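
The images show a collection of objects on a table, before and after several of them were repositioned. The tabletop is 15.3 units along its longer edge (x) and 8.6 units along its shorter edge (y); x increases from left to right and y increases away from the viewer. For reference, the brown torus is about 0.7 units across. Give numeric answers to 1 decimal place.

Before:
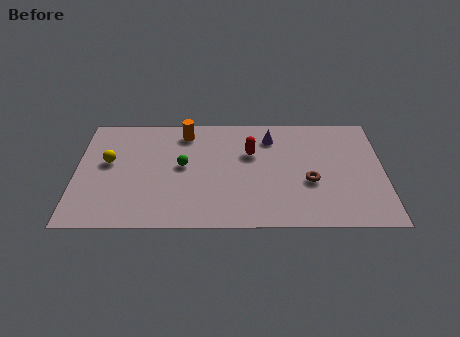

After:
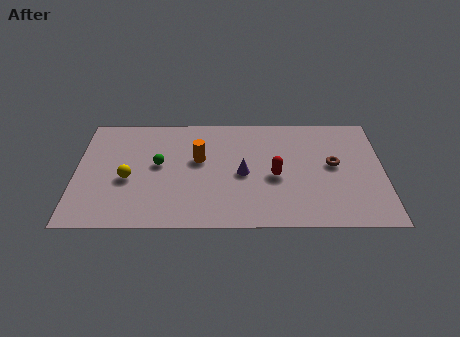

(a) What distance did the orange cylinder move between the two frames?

2.2

From (5.4, 7.2) to (6.1, 5.1), the orange cylinder covered √(0.7² + 2.1²) ≈ 2.2 units.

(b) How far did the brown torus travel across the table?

1.8

The brown torus moved from about (11.6, 3.4) to (12.8, 4.7), a distance of √(1.2² + 1.3²) ≈ 1.8.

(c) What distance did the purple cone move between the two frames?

3.1

The purple cone moved from about (9.7, 6.8) to (8.3, 4.0), a distance of √(1.4² + 2.8²) ≈ 3.1.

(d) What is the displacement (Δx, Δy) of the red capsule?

(1.2, -1.8)

The red capsule started near (8.7, 5.6) and ended near (9.9, 3.8).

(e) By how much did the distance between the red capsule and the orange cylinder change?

+0.3

They were about 3.7 units apart before and 4.0 after — 0.3 units further apart.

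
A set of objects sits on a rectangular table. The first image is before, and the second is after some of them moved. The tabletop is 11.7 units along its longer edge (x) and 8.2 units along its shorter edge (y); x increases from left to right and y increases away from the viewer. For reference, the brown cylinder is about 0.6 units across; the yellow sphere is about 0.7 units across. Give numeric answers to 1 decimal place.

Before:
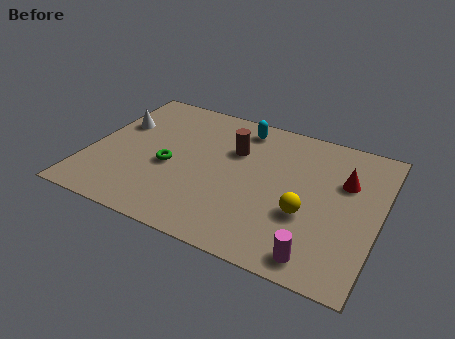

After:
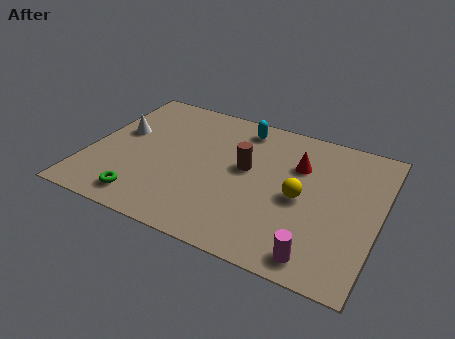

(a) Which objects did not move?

the cyan capsule and the magenta cylinder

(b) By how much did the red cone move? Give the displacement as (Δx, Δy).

(-1.9, 0.2)

The red cone was at about (10.2, 5.4) and moved to about (8.3, 5.6).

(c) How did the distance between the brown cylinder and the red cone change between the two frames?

-2.3

The distance was about 4.5 in the first image and 2.2 in the second, so they moved 2.3 units closer together.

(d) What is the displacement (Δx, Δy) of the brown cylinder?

(0.6, -0.9)

The brown cylinder was at about (5.7, 5.5) and moved to about (6.3, 4.6).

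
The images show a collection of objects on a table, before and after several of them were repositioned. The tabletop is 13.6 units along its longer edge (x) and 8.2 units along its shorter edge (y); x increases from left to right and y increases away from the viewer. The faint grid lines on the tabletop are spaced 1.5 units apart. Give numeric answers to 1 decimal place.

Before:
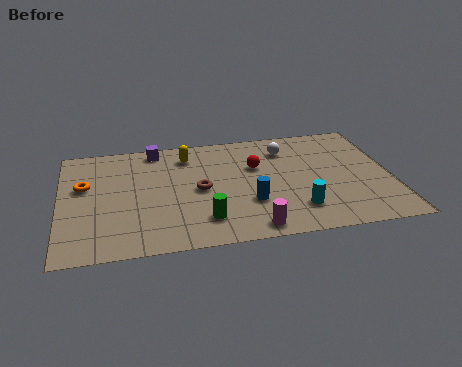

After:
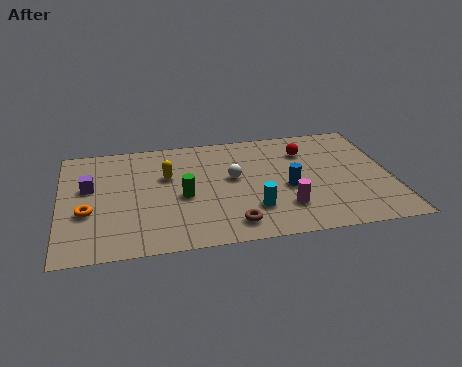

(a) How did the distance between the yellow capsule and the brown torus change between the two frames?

+2.0

The distance was about 2.6 in the first image and 4.6 in the second, so they moved 2.0 units further apart.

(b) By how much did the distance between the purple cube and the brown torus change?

+3.0

Before: roughly 3.7 units apart; after: 6.7. That's 3.0 units further apart.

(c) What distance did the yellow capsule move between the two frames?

1.7

The yellow capsule was near (5.3, 6.6) before and (4.4, 5.2) after, so it travelled √(0.9² + 1.4²) ≈ 1.7 units.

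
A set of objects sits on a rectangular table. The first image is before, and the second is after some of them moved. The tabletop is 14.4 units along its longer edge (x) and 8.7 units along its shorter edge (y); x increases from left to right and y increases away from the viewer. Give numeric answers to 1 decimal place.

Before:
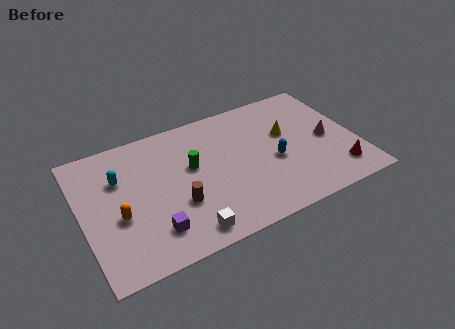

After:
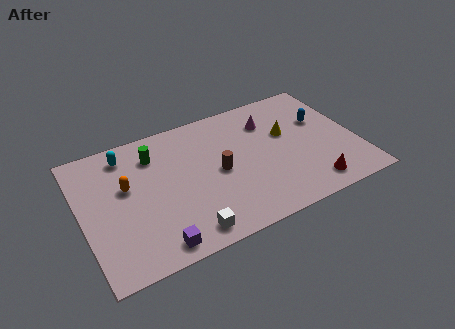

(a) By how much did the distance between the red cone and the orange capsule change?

-1.4

They were about 11.4 units apart before and 10.0 after — 1.4 units closer together.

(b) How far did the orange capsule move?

1.8

The orange capsule was near (1.8, 3.5) before and (2.4, 5.2) after, so it travelled √(0.6² + 1.7²) ≈ 1.8 units.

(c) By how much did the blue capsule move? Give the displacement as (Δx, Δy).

(2.8, 1.8)

From the two frames, the blue capsule sits at roughly (10.0, 3.7) before and (12.8, 5.5) after.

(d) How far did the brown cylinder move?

2.6

The brown cylinder moved from about (4.8, 3.0) to (7.1, 4.2), a distance of √(2.3² + 1.2²) ≈ 2.6.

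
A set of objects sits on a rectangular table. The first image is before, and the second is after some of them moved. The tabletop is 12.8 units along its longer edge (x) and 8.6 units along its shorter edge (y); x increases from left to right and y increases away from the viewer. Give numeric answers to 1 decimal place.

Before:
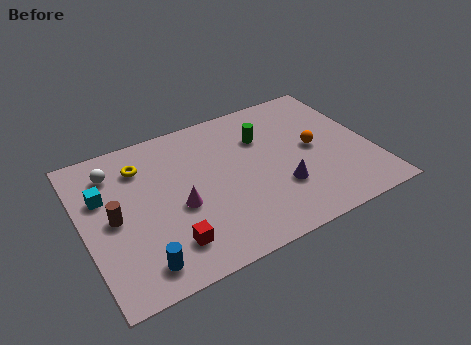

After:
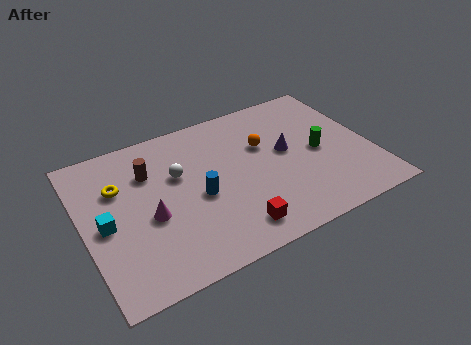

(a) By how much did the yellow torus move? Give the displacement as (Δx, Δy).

(-1.1, -0.8)

The yellow torus was at about (2.8, 6.6) and moved to about (1.7, 5.8).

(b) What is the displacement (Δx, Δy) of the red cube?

(2.8, -0.4)

From the two frames, the red cube sits at roughly (3.4, 1.8) before and (6.2, 1.4) after.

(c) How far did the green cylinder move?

3.0

The green cylinder was near (8.2, 6.0) before and (10.5, 4.1) after, so it travelled √(2.3² + 1.9²) ≈ 3.0 units.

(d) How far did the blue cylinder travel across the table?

3.8

From (2.1, 1.3) to (5.0, 3.8), the blue cylinder covered √(2.9² + 2.5²) ≈ 3.8 units.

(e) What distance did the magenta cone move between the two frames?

1.3

The magenta cone moved from about (4.1, 3.6) to (2.8, 3.6), a distance of √(1.3² + 0.0²) ≈ 1.3.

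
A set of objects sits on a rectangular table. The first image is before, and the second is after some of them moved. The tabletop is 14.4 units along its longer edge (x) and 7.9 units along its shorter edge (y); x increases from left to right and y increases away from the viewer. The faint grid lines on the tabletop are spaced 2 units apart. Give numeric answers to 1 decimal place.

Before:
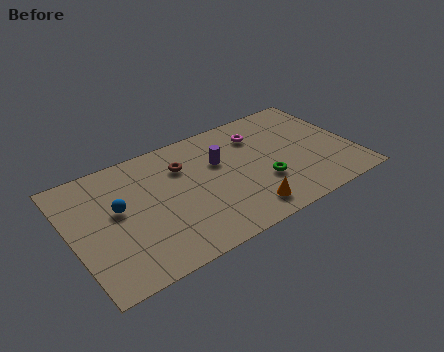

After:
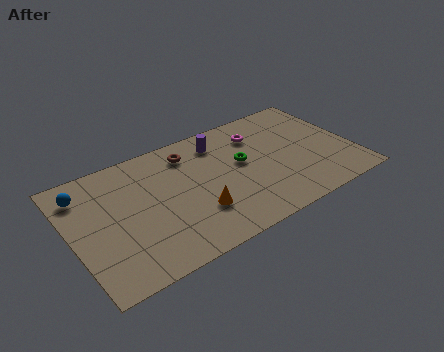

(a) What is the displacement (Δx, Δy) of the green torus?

(-0.8, 1.8)

From the two frames, the green torus sits at roughly (9.6, 2.7) before and (8.8, 4.5) after.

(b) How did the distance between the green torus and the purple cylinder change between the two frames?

-1.0

Before: roughly 3.1 units apart; after: 2.1. That's 1.0 units closer together.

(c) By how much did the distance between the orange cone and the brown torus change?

-1.1

They were about 5.1 units apart before and 4.0 after — 1.1 units closer together.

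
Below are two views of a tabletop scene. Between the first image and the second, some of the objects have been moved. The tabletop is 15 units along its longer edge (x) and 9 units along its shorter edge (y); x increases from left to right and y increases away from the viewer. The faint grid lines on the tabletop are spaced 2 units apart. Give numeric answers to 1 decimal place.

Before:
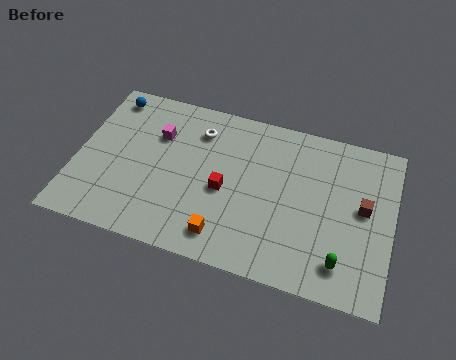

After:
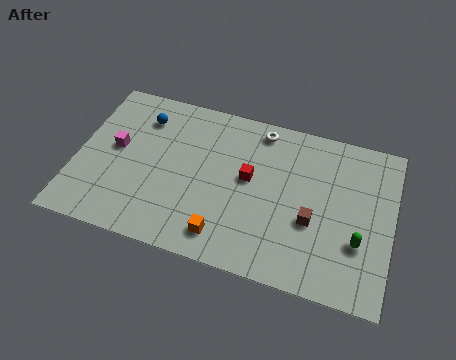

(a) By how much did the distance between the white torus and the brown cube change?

-3.1

Before: roughly 8.3 units apart; after: 5.2. That's 3.1 units closer together.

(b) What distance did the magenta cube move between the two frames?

2.3

The magenta cube was near (3.7, 6.2) before and (1.8, 4.9) after, so it travelled √(1.9² + 1.3²) ≈ 2.3 units.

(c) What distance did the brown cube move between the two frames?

2.7

The brown cube moved from about (13.6, 4.9) to (11.3, 3.5), a distance of √(2.3² + 1.4²) ≈ 2.7.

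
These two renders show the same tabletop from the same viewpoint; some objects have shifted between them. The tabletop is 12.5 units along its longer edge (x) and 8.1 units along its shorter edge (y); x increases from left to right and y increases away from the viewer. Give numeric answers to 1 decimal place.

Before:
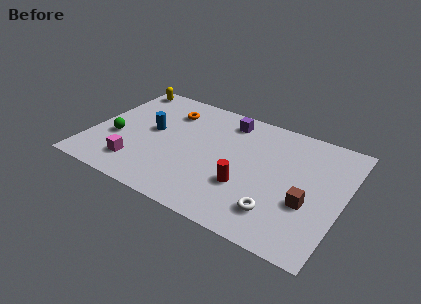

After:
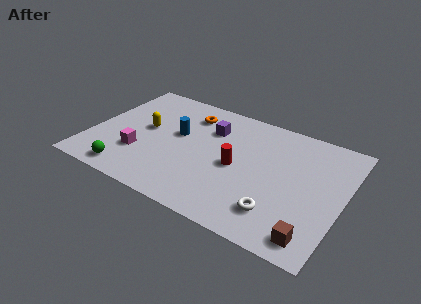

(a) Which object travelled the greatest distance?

the yellow capsule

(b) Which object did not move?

the white torus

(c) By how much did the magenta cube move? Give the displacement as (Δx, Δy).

(0.0, 0.8)

The magenta cube was at about (2.6, 1.7) and moved to about (2.6, 2.5).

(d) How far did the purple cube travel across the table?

1.2

The purple cube moved from about (6.4, 6.8) to (5.7, 5.8), a distance of √(0.7² + 1.0²) ≈ 1.2.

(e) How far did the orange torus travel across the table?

1.0

The orange torus moved from about (3.5, 6.2) to (4.5, 6.4), a distance of √(1.0² + 0.2²) ≈ 1.0.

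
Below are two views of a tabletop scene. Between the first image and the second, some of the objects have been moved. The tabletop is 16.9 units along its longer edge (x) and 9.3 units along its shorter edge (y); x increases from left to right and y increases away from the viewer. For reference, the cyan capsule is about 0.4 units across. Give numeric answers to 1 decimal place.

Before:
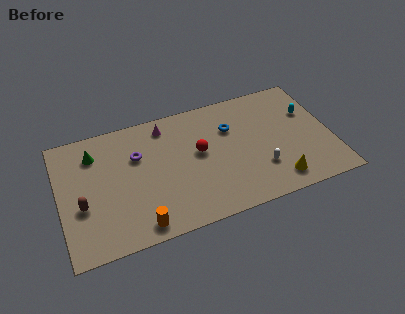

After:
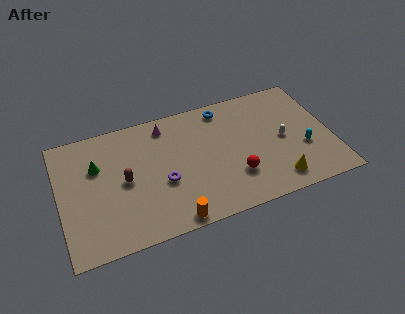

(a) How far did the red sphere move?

3.2

The red sphere moved from about (8.7, 5.2) to (10.7, 2.7), a distance of √(2.0² + 2.5²) ≈ 3.2.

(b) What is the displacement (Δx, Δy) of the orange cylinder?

(2.0, -0.3)

The orange cylinder started near (4.6, 1.1) and ended near (6.6, 0.8).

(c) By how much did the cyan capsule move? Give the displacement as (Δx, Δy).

(-0.6, -2.7)

From the two frames, the cyan capsule sits at roughly (15.7, 6.1) before and (15.1, 3.4) after.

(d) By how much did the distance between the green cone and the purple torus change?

+1.8

They were about 2.8 units apart before and 4.6 after — 1.8 units further apart.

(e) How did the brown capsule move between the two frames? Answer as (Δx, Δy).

(2.7, 1.0)

From the two frames, the brown capsule sits at roughly (1.3, 3.6) before and (4.0, 4.6) after.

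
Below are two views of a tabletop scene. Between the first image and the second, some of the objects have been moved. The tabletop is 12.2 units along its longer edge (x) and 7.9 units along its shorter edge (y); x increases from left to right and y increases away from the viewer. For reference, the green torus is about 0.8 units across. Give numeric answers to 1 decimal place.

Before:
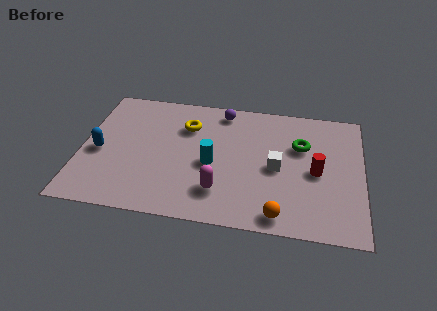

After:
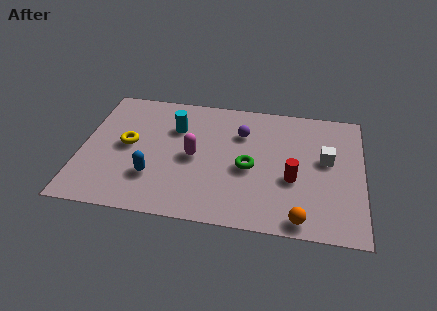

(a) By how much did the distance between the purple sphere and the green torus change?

-1.8

The distance was about 3.9 in the first image and 2.1 in the second, so they moved 1.8 units closer together.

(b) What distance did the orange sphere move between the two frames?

0.9

The orange sphere moved from about (8.7, 0.9) to (9.6, 0.8), a distance of √(0.9² + 0.1²) ≈ 0.9.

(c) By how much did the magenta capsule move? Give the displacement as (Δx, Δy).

(-1.2, 1.9)

The magenta capsule started near (6.1, 1.9) and ended near (4.9, 3.8).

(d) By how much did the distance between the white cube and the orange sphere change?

+1.0

The distance was about 2.8 in the first image and 3.8 in the second, so they moved 1.0 units further apart.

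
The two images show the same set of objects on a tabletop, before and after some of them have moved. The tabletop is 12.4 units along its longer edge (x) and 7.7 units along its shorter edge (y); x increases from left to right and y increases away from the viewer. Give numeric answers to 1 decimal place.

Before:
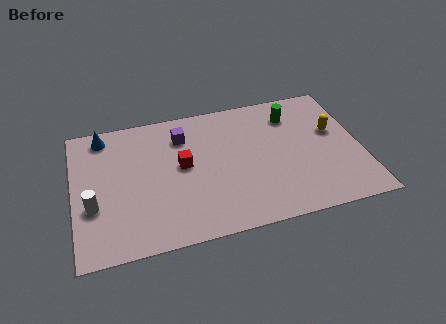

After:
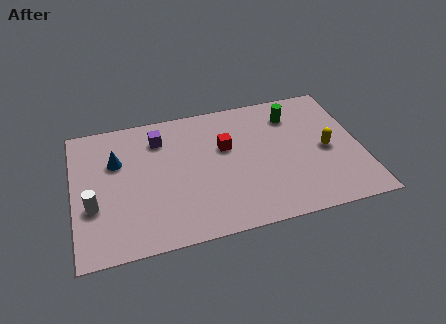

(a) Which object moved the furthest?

the red cube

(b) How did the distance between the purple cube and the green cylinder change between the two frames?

+1.0

Before: roughly 4.8 units apart; after: 5.8. That's 1.0 units further apart.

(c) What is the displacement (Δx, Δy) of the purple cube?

(-1.0, 0.1)

The purple cube started near (4.8, 5.9) and ended near (3.8, 6.0).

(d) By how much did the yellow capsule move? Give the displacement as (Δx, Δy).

(-0.4, -1.0)

From the two frames, the yellow capsule sits at roughly (11.3, 4.6) before and (10.9, 3.6) after.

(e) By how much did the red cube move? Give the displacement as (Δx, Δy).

(1.9, 0.6)

The red cube started near (4.7, 4.2) and ended near (6.6, 4.8).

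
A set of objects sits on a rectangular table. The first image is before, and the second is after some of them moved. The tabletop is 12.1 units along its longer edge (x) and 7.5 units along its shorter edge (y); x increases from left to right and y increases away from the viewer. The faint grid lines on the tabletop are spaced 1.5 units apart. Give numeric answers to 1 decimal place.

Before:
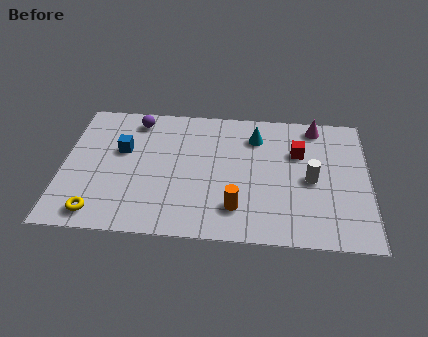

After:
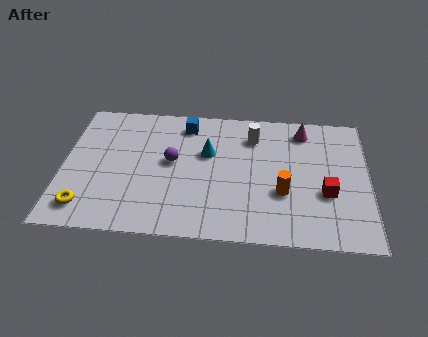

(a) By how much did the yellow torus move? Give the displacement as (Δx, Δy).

(-0.5, 0.3)

The yellow torus started near (1.5, 1.0) and ended near (1.0, 1.3).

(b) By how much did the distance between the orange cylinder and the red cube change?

-2.4

The distance was about 4.1 in the first image and 1.7 in the second, so they moved 2.4 units closer together.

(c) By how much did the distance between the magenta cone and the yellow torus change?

-0.3

They were about 10.2 units apart before and 9.9 after — 0.3 units closer together.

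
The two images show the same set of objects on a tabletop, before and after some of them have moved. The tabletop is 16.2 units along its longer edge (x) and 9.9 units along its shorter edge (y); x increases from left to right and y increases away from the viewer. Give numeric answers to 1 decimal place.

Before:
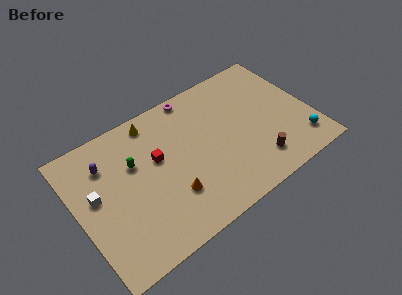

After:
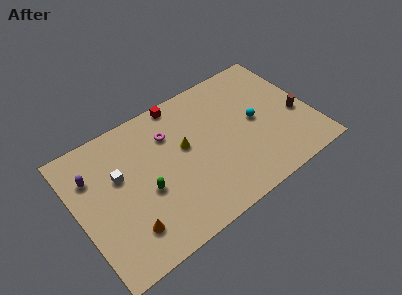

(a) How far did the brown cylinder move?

3.9

The brown cylinder was near (11.9, 2.0) before and (15.2, 4.0) after, so it travelled √(3.3² + 2.0²) ≈ 3.9 units.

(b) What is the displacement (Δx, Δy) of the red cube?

(2.2, 3.2)

The red cube was at about (5.6, 5.9) and moved to about (7.8, 9.1).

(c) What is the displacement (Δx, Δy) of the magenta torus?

(-2.1, -1.9)

The magenta torus started near (8.8, 9.1) and ended near (6.7, 7.2).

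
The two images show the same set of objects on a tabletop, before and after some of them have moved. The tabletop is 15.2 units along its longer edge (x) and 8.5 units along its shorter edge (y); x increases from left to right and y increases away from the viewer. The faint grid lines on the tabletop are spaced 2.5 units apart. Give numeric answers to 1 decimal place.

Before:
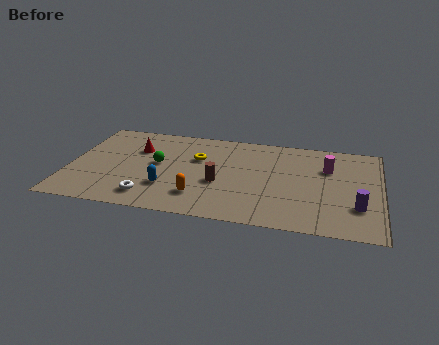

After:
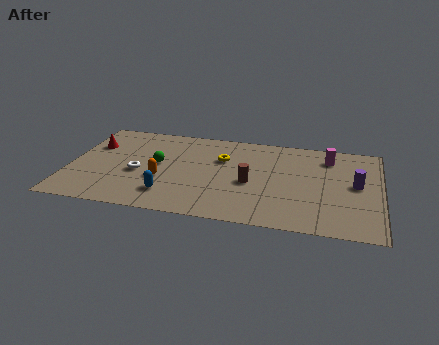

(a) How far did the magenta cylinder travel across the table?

1.0

The magenta cylinder moved from about (12.6, 5.8) to (12.6, 6.8), a distance of √(0.0² + 1.0²) ≈ 1.0.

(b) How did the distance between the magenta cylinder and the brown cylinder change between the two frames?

-0.9

Before: roughly 5.7 units apart; after: 4.8. That's 0.9 units closer together.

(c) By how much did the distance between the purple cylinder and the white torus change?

+0.6

They were about 10.0 units apart before and 10.6 after — 0.6 units further apart.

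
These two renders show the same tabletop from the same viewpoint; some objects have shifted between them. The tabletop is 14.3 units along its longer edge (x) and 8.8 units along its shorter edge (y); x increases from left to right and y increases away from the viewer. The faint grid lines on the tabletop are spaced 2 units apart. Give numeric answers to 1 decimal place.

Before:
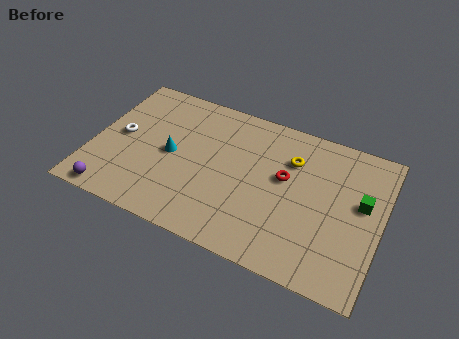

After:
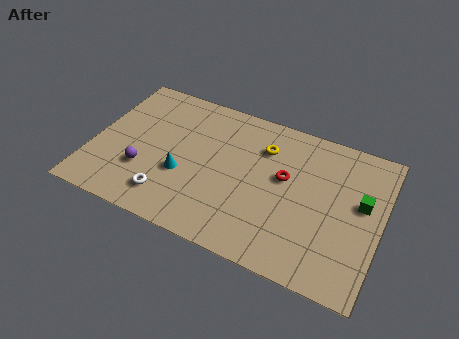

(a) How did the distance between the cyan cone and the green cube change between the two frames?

-0.5

The distance was about 9.4 in the first image and 8.9 in the second, so they moved 0.5 units closer together.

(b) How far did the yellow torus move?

1.4

From (9.7, 6.3) to (8.3, 6.5), the yellow torus covered √(1.4² + 0.2²) ≈ 1.4 units.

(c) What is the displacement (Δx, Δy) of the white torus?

(2.8, -2.8)

The white torus was at about (1.3, 4.5) and moved to about (4.1, 1.7).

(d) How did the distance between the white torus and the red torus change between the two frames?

-1.8

The distance was about 8.2 in the first image and 6.4 in the second, so they moved 1.8 units closer together.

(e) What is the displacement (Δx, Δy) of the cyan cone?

(0.7, -1.0)

From the two frames, the cyan cone sits at roughly (3.9, 4.3) before and (4.6, 3.3) after.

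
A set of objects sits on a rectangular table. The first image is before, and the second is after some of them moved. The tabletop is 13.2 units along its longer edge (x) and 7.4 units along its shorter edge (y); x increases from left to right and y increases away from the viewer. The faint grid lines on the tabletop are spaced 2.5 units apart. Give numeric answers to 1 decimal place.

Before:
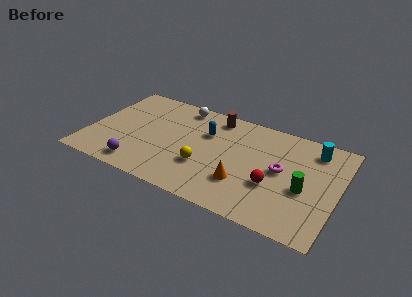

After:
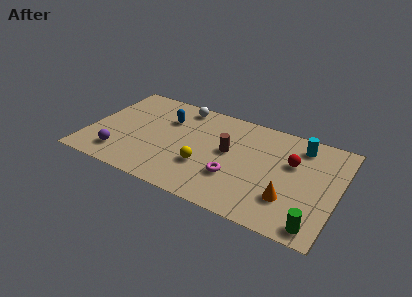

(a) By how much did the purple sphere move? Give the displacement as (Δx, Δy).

(-1.1, 0.4)

The purple sphere started near (3.0, 1.1) and ended near (1.9, 1.5).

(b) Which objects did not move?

the yellow sphere and the white sphere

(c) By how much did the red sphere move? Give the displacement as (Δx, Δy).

(0.8, 2.0)

The red sphere started near (9.9, 2.7) and ended near (10.7, 4.7).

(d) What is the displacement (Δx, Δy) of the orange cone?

(2.4, -0.1)

From the two frames, the orange cone sits at roughly (8.4, 2.2) before and (10.8, 2.1) after.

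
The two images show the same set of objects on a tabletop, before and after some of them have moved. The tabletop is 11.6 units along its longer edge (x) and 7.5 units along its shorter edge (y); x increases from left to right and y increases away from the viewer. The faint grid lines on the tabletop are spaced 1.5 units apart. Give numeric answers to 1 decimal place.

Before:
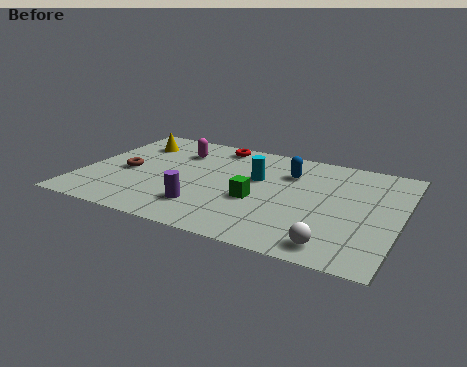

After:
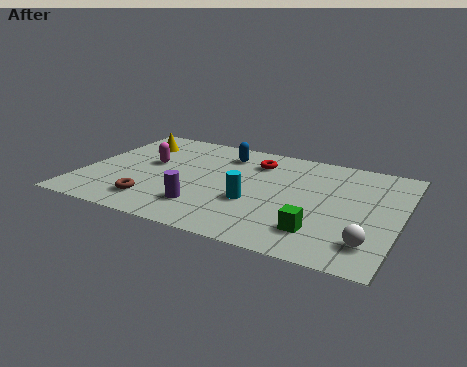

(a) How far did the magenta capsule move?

1.6

From (3.2, 5.6) to (2.3, 4.3), the magenta capsule covered √(0.9² + 1.3²) ≈ 1.6 units.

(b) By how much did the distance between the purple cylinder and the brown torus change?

-1.7

The distance was about 3.5 in the first image and 1.8 in the second, so they moved 1.7 units closer together.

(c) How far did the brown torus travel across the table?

2.3

The brown torus was near (1.6, 3.4) before and (2.9, 1.5) after, so it travelled √(1.3² + 1.9²) ≈ 2.3 units.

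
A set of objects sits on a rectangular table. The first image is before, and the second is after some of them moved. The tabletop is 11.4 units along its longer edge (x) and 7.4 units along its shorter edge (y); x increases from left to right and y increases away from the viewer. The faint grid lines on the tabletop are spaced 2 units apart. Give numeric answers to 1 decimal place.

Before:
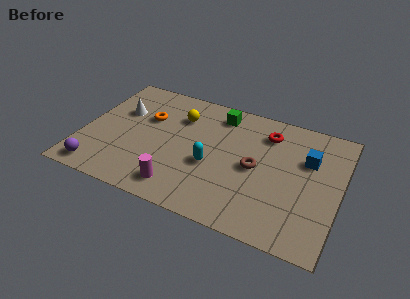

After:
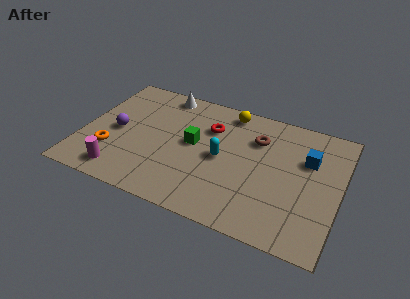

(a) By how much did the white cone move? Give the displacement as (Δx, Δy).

(1.7, 1.8)

From the two frames, the white cone sits at roughly (1.5, 4.8) before and (3.2, 6.6) after.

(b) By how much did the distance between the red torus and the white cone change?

-3.9

They were about 6.6 units apart before and 2.7 after — 3.9 units closer together.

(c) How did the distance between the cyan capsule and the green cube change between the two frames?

-1.8

The distance was about 3.2 in the first image and 1.4 in the second, so they moved 1.8 units closer together.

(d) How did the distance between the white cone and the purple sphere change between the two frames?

-0.4

The distance was about 3.9 in the first image and 3.5 in the second, so they moved 0.4 units closer together.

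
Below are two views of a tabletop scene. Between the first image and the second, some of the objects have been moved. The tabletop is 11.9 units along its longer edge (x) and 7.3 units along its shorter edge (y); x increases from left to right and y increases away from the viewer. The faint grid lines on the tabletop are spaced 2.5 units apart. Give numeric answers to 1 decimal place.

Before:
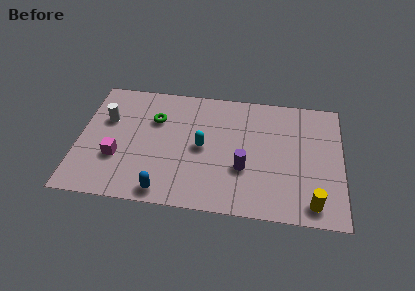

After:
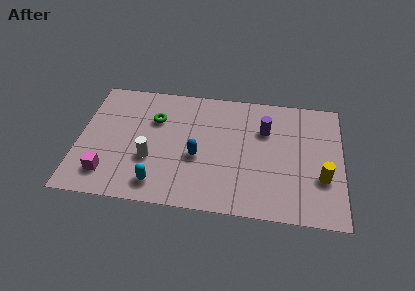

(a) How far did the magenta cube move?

1.1

The magenta cube moved from about (1.8, 2.5) to (1.4, 1.5), a distance of √(0.4² + 1.0²) ≈ 1.1.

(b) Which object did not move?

the green torus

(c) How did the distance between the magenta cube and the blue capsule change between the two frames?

+1.5

Before: roughly 2.8 units apart; after: 4.3. That's 1.5 units further apart.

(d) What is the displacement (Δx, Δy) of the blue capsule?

(1.4, 2.2)

From the two frames, the blue capsule sits at roughly (4.0, 0.8) before and (5.4, 3.0) after.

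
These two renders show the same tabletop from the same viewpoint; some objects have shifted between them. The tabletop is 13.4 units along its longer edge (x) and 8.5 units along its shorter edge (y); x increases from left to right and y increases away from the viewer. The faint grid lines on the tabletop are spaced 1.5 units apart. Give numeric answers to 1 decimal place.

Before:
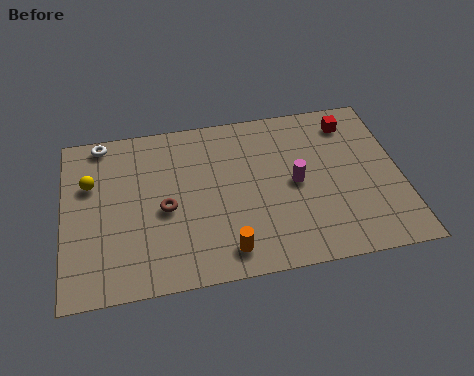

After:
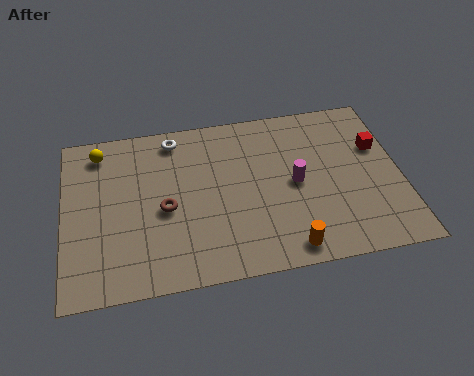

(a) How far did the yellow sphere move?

1.6

The yellow sphere was near (1.1, 5.6) before and (1.5, 7.2) after, so it travelled √(0.4² + 1.6²) ≈ 1.6 units.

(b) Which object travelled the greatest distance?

the white torus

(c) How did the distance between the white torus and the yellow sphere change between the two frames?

+0.8

The distance was about 2.2 in the first image and 3.0 in the second, so they moved 0.8 units further apart.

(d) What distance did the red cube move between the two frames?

1.8

The red cube was near (11.6, 7.0) before and (12.6, 5.5) after, so it travelled √(1.0² + 1.5²) ≈ 1.8 units.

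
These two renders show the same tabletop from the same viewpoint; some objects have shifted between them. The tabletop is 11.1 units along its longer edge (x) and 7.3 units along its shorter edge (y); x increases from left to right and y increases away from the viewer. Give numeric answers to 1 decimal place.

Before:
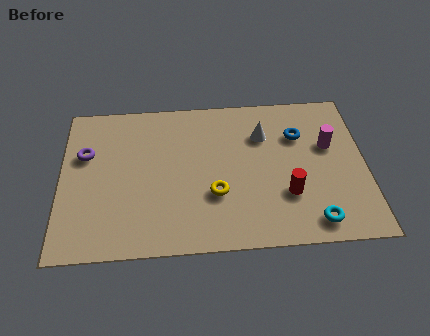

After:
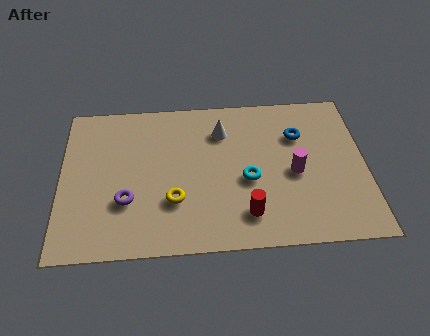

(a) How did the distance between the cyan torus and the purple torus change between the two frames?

-4.5

Before: roughly 9.0 units apart; after: 4.5. That's 4.5 units closer together.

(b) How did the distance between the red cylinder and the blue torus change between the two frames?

+1.3

Before: roughly 2.8 units apart; after: 4.1. That's 1.3 units further apart.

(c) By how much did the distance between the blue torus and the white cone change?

+1.5

The distance was about 1.3 in the first image and 2.8 in the second, so they moved 1.5 units further apart.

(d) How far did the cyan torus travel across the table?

3.1

From (9.1, 1.0) to (6.8, 3.1), the cyan torus covered √(2.3² + 2.1²) ≈ 3.1 units.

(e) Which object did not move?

the blue torus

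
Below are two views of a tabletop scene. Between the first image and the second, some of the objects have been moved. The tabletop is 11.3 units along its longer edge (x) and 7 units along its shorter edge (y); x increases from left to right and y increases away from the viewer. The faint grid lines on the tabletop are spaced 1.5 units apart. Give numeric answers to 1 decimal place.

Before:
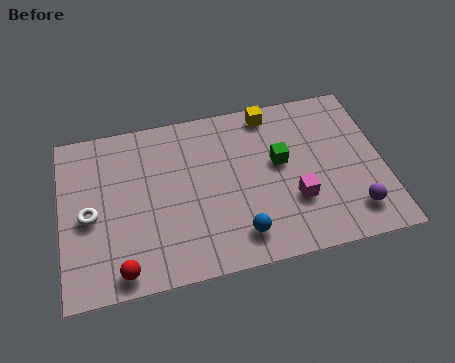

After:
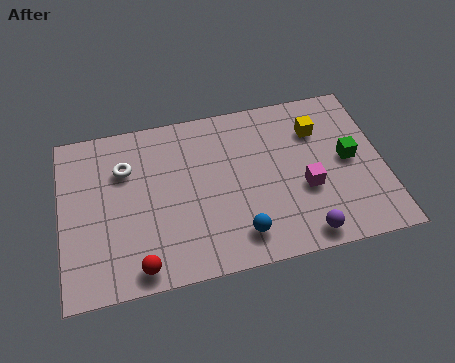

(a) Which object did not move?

the blue sphere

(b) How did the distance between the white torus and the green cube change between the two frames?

+1.2

They were about 6.7 units apart before and 7.9 after — 1.2 units further apart.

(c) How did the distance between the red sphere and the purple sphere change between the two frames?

-2.4

The distance was about 8.1 in the first image and 5.7 in the second, so they moved 2.4 units closer together.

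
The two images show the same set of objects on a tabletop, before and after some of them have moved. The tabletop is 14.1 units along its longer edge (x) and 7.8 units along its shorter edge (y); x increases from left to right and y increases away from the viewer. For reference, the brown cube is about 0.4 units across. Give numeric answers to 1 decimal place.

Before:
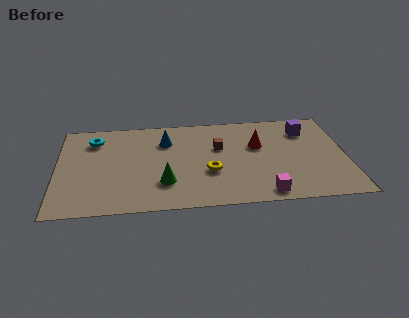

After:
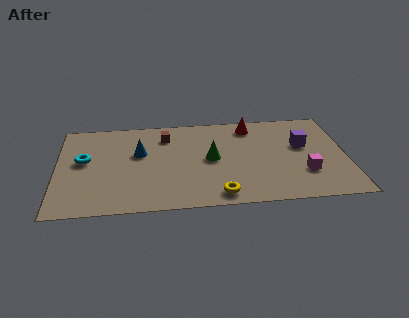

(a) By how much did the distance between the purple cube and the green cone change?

-3.4

The distance was about 8.0 in the first image and 4.6 in the second, so they moved 3.4 units closer together.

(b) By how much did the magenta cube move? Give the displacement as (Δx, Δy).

(2.0, 1.5)

From the two frames, the magenta cube sits at roughly (10.0, 0.9) before and (12.0, 2.4) after.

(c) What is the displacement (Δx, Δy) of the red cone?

(-0.3, 1.7)

From the two frames, the red cone sits at roughly (9.8, 4.9) before and (9.5, 6.6) after.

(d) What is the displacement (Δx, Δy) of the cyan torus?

(-0.5, -1.7)

The cyan torus was at about (1.8, 6.1) and moved to about (1.3, 4.4).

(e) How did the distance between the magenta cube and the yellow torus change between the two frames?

+1.1

They were about 3.3 units apart before and 4.4 after — 1.1 units further apart.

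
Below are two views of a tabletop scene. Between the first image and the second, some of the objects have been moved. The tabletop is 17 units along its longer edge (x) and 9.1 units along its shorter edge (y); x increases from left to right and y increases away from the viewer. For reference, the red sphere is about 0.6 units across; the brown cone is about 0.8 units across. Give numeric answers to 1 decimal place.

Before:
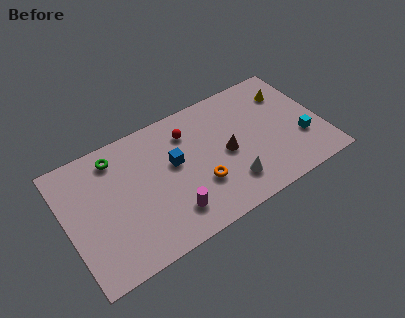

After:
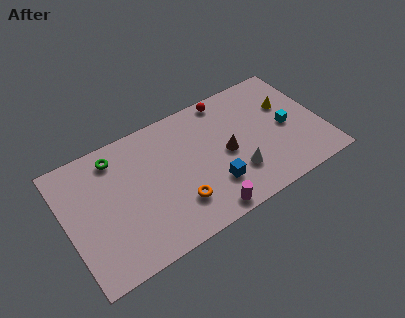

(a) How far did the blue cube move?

3.6

The blue cube was near (7.2, 5.3) before and (9.4, 2.5) after, so it travelled √(2.2² + 2.8²) ≈ 3.6 units.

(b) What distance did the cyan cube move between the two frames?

1.5

The cyan cube moved from about (15.5, 3.0) to (14.7, 4.3), a distance of √(0.8² + 1.3²) ≈ 1.5.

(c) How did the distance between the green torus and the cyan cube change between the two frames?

-1.2

The distance was about 12.8 in the first image and 11.6 in the second, so they moved 1.2 units closer together.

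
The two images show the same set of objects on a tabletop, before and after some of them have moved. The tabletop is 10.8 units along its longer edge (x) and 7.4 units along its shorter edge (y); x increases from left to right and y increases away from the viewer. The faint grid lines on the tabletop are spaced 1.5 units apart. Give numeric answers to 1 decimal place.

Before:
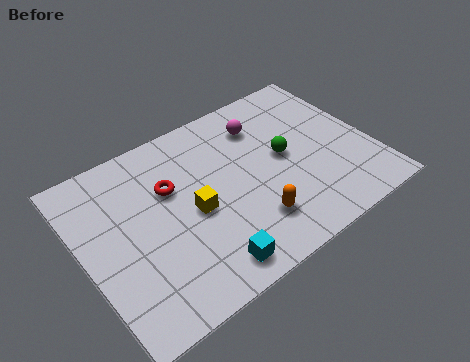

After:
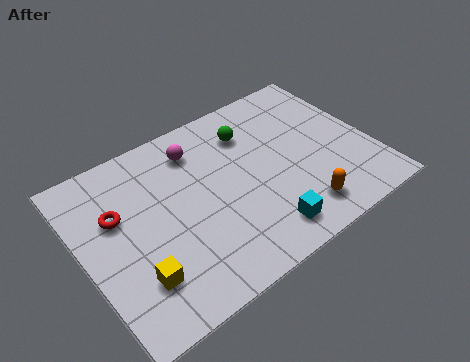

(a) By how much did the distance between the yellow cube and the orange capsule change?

+3.5

The distance was about 2.5 in the first image and 6.0 in the second, so they moved 3.5 units further apart.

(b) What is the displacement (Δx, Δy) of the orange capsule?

(1.7, -0.5)

From the two frames, the orange capsule sits at roughly (5.9, 1.8) before and (7.6, 1.3) after.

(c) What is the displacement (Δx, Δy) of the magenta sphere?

(-2.5, 0.2)

The magenta sphere started near (7.1, 5.7) and ended near (4.6, 5.9).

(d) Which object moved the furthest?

the yellow cube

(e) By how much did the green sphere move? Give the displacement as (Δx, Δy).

(-1.0, 1.7)

The green sphere started near (7.6, 3.9) and ended near (6.6, 5.6).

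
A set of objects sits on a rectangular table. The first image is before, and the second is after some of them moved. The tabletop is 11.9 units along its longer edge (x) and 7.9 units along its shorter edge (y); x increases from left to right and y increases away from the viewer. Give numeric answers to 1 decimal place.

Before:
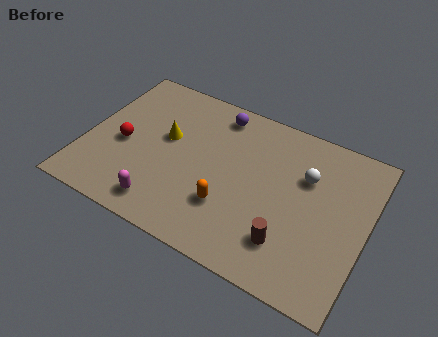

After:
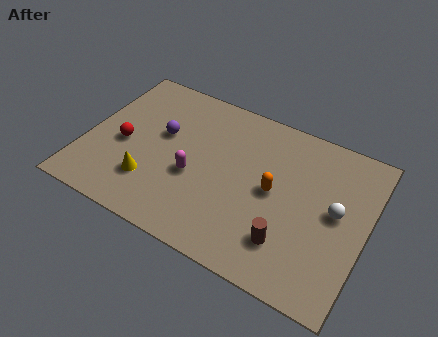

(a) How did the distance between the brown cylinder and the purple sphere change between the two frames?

+0.3

They were about 6.1 units apart before and 6.4 after — 0.3 units further apart.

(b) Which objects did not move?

the brown cylinder and the red sphere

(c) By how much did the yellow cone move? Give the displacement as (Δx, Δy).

(-0.3, -2.5)

The yellow cone started near (3.3, 4.6) and ended near (3.0, 2.1).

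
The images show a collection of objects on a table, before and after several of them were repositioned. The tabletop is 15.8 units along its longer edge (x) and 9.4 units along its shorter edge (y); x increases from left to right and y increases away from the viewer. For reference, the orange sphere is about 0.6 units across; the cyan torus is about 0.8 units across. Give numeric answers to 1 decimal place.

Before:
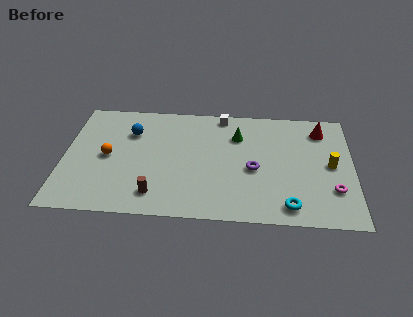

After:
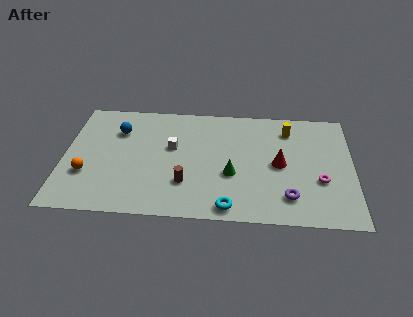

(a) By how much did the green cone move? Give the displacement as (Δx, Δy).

(-0.3, -3.2)

The green cone was at about (9.5, 6.8) and moved to about (9.2, 3.6).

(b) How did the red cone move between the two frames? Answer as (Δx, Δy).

(-2.3, -3.0)

The red cone was at about (14.1, 7.6) and moved to about (11.8, 4.6).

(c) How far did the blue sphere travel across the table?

0.7

The blue sphere was near (3.6, 6.7) before and (2.9, 6.8) after, so it travelled √(0.7² + 0.1²) ≈ 0.7 units.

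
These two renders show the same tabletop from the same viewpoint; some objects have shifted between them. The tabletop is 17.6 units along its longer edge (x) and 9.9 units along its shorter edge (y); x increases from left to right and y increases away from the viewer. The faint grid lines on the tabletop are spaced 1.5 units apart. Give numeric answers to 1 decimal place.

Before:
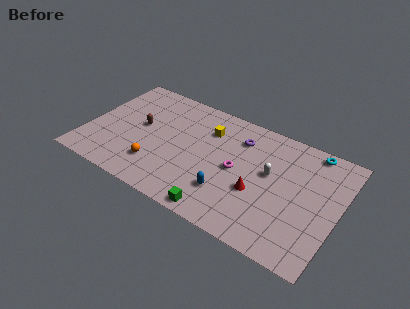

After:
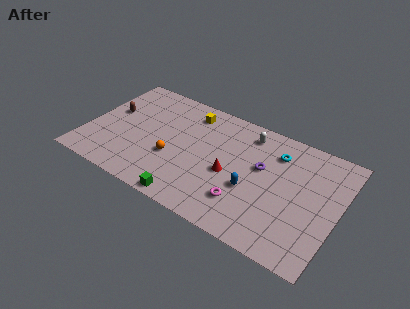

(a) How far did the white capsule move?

3.2

From (12.8, 5.7) to (10.9, 8.3), the white capsule covered √(1.9² + 2.6²) ≈ 3.2 units.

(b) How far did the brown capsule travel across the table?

2.2

From (3.6, 5.4) to (1.4, 5.8), the brown capsule covered √(2.2² + 0.4²) ≈ 2.2 units.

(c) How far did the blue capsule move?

1.9

The blue capsule was near (10.3, 2.7) before and (11.8, 3.8) after, so it travelled √(1.5² + 1.1²) ≈ 1.9 units.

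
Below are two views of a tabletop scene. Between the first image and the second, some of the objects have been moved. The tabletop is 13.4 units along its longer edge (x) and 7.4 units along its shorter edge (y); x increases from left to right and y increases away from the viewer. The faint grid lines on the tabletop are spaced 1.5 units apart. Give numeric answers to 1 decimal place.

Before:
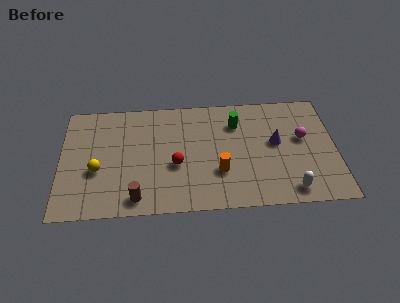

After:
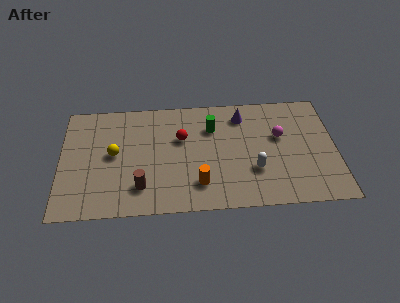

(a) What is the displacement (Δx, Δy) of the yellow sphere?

(0.8, 1.0)

From the two frames, the yellow sphere sits at roughly (1.8, 2.9) before and (2.6, 3.9) after.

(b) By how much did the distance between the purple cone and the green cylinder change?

-0.7

The distance was about 2.4 in the first image and 1.7 in the second, so they moved 0.7 units closer together.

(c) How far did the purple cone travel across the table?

2.5

From (10.5, 4.1) to (8.9, 6.0), the purple cone covered √(1.6² + 1.9²) ≈ 2.5 units.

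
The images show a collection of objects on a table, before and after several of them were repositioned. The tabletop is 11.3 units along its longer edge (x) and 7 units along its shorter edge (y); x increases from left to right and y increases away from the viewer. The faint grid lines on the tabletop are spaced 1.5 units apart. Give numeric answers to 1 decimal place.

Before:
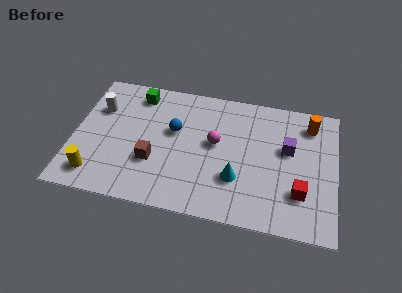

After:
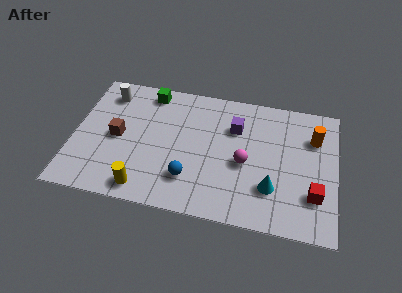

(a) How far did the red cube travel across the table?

0.6

From (9.8, 2.0) to (10.4, 2.0), the red cube covered √(0.6² + 0.0²) ≈ 0.6 units.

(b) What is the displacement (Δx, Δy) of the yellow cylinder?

(2.1, -0.3)

The yellow cylinder started near (1.1, 1.2) and ended near (3.2, 0.9).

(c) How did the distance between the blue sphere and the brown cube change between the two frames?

+1.6

Before: roughly 2.0 units apart; after: 3.6. That's 1.6 units further apart.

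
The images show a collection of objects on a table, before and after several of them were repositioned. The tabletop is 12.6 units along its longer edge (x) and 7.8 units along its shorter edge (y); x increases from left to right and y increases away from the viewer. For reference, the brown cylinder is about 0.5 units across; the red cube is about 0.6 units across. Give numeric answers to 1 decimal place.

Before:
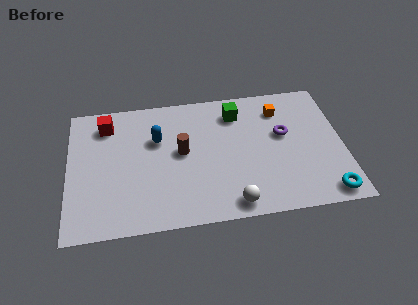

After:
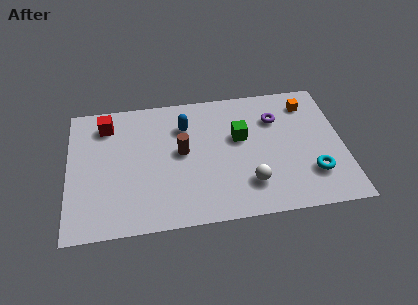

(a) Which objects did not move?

the red cube and the brown cylinder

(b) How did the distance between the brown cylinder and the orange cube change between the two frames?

+1.3

They were about 5.0 units apart before and 6.3 after — 1.3 units further apart.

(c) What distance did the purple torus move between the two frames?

1.0

The purple torus moved from about (9.9, 4.6) to (9.6, 5.6), a distance of √(0.3² + 1.0²) ≈ 1.0.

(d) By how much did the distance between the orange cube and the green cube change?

+1.6

They were about 2.0 units apart before and 3.6 after — 1.6 units further apart.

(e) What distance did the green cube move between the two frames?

1.5

From (7.8, 6.2) to (7.9, 4.7), the green cube covered √(0.1² + 1.5²) ≈ 1.5 units.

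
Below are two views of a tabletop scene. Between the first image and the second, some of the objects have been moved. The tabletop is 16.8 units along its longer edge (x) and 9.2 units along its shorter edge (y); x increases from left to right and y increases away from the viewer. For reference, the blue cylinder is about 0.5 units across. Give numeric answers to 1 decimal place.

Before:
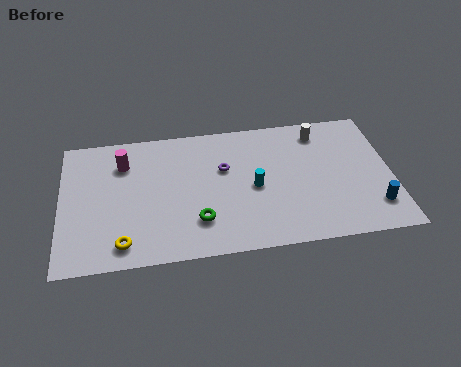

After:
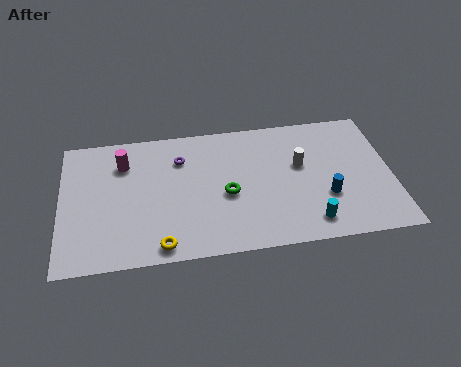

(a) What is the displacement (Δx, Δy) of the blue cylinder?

(-2.4, 1.0)

The blue cylinder started near (15.8, 2.1) and ended near (13.4, 3.1).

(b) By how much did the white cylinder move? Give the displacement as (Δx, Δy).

(-1.1, -2.2)

The white cylinder started near (13.3, 7.7) and ended near (12.2, 5.5).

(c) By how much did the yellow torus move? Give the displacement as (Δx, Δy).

(1.9, -0.4)

The yellow torus was at about (3.1, 1.4) and moved to about (5.0, 1.0).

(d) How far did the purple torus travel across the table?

2.4

From (8.3, 5.8) to (6.1, 6.8), the purple torus covered √(2.2² + 1.0²) ≈ 2.4 units.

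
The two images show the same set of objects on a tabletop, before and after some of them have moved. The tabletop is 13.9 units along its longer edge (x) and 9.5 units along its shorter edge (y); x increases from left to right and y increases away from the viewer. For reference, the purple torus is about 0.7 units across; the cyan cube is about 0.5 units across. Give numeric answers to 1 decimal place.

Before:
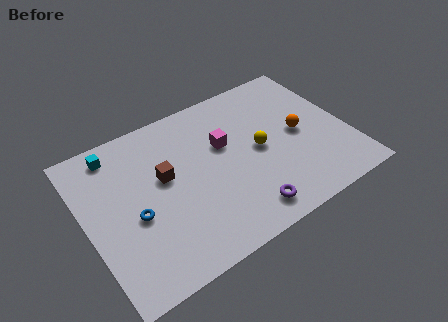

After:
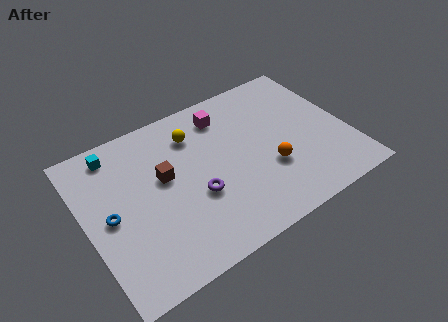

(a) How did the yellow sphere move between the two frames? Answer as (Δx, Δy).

(-3.1, 2.6)

From the two frames, the yellow sphere sits at roughly (9.2, 4.7) before and (6.1, 7.3) after.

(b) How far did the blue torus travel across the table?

1.3

The blue torus moved from about (2.4, 4.0) to (1.2, 4.6), a distance of √(1.2² + 0.6²) ≈ 1.3.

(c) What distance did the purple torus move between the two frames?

3.1

From (7.8, 1.4) to (5.6, 3.6), the purple torus covered √(2.2² + 2.2²) ≈ 3.1 units.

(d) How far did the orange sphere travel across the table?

2.4

The orange sphere moved from about (11.4, 4.7) to (9.5, 3.3), a distance of √(1.9² + 1.4²) ≈ 2.4.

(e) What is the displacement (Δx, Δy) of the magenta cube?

(0.3, 1.8)

The magenta cube was at about (7.5, 5.9) and moved to about (7.8, 7.7).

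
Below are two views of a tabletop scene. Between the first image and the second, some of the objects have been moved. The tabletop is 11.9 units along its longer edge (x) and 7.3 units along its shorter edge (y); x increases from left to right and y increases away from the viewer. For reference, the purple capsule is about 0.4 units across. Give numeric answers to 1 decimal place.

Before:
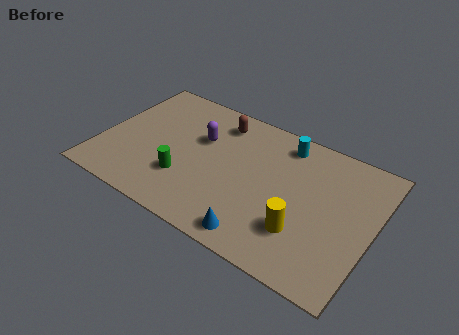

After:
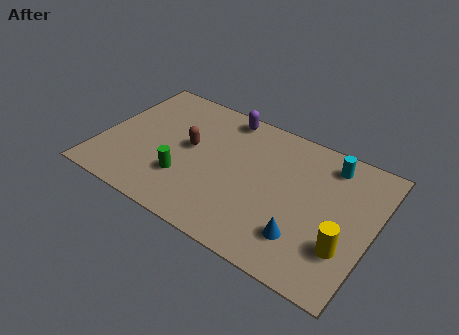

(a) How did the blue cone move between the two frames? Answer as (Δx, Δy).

(1.8, 0.9)

The blue cone was at about (7.4, 0.9) and moved to about (9.2, 1.8).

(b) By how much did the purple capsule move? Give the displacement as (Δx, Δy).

(0.8, 1.8)

The purple capsule was at about (4.2, 4.7) and moved to about (5.0, 6.5).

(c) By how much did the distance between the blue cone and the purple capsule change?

+1.3

They were about 5.0 units apart before and 6.3 after — 1.3 units further apart.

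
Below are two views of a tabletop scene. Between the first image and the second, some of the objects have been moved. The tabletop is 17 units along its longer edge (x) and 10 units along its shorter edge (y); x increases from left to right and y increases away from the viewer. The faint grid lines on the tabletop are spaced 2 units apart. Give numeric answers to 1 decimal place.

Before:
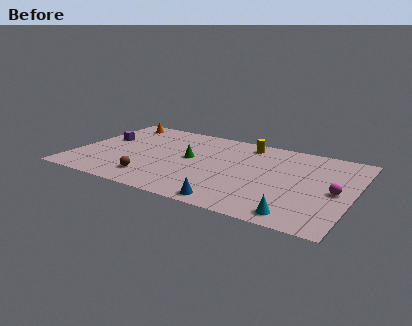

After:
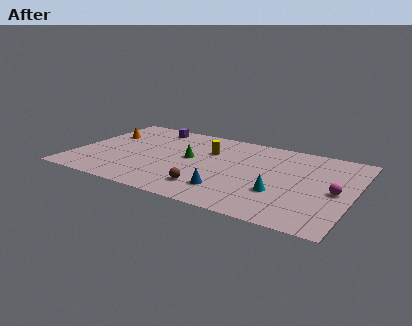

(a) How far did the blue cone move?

1.4

From (10.2, 1.0) to (9.8, 2.3), the blue cone covered √(0.4² + 1.3²) ≈ 1.4 units.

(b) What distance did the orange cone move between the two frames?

2.0

The orange cone was near (1.8, 8.7) before and (1.4, 6.7) after, so it travelled √(0.4² + 2.0²) ≈ 2.0 units.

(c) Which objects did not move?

the magenta sphere and the green cone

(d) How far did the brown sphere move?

3.5

The brown sphere was near (5.1, 2.0) before and (8.6, 2.1) after, so it travelled √(3.5² + 0.1²) ≈ 3.5 units.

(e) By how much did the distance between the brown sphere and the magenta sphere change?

-3.4

They were about 11.2 units apart before and 7.8 after — 3.4 units closer together.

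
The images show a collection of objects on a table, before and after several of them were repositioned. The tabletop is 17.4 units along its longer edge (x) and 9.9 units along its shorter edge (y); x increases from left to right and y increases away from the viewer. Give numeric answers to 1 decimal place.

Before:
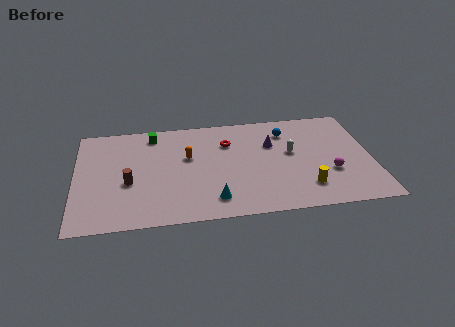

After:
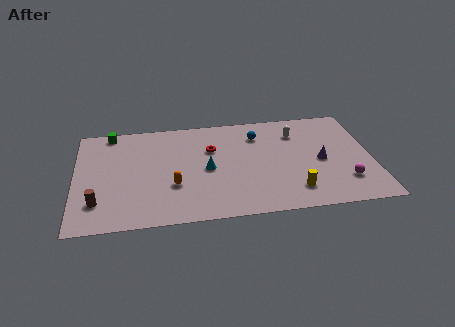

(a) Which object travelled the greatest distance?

the purple cone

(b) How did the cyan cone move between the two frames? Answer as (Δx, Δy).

(-0.3, 2.9)

The cyan cone was at about (8.0, 1.8) and moved to about (7.7, 4.7).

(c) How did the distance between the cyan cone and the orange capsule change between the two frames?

-2.0

They were about 4.4 units apart before and 2.4 after — 2.0 units closer together.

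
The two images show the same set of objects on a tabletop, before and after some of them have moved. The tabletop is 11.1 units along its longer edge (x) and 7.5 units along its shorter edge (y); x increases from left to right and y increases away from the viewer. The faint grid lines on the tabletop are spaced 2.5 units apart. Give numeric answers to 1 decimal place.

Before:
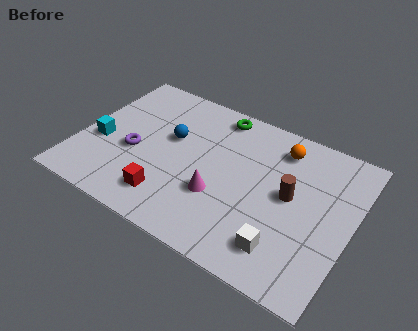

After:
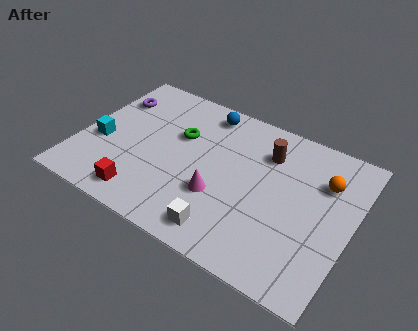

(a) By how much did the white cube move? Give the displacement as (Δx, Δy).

(-2.3, -0.4)

From the two frames, the white cube sits at roughly (8.7, 1.5) before and (6.4, 1.1) after.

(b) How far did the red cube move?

1.1

From (4.0, 1.5) to (3.0, 1.1), the red cube covered √(1.0² + 0.4²) ≈ 1.1 units.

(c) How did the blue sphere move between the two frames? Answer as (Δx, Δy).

(1.1, 2.0)

From the two frames, the blue sphere sits at roughly (3.6, 4.5) before and (4.7, 6.5) after.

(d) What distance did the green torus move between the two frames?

2.2

From (5.2, 6.6) to (3.9, 4.8), the green torus covered √(1.3² + 1.8²) ≈ 2.2 units.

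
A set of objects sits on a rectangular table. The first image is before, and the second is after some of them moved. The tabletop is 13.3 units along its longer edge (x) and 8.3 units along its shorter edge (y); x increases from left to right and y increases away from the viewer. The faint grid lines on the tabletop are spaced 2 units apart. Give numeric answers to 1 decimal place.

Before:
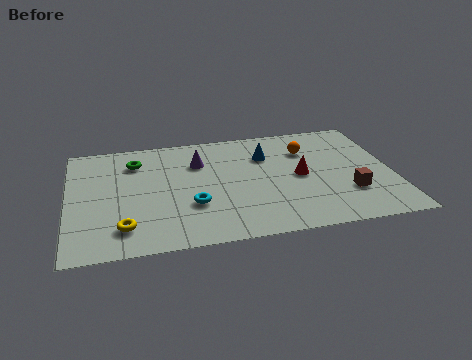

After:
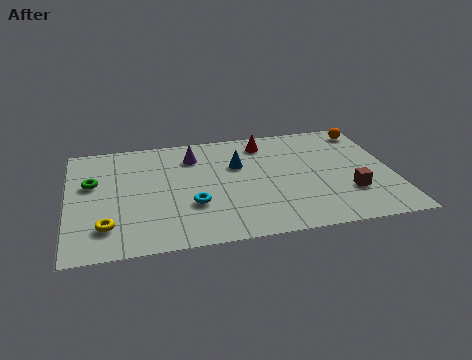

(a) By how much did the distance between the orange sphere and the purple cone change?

+2.8

The distance was about 4.5 in the first image and 7.3 in the second, so they moved 2.8 units further apart.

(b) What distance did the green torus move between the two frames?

2.2

From (2.8, 6.4) to (1.0, 5.1), the green torus covered √(1.8² + 1.3²) ≈ 2.2 units.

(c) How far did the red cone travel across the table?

3.1

The red cone was near (9.5, 4.1) before and (8.2, 6.9) after, so it travelled √(1.3² + 2.8²) ≈ 3.1 units.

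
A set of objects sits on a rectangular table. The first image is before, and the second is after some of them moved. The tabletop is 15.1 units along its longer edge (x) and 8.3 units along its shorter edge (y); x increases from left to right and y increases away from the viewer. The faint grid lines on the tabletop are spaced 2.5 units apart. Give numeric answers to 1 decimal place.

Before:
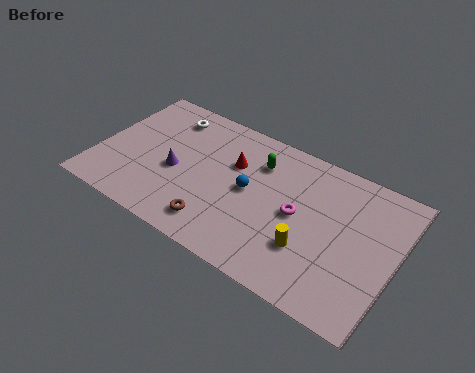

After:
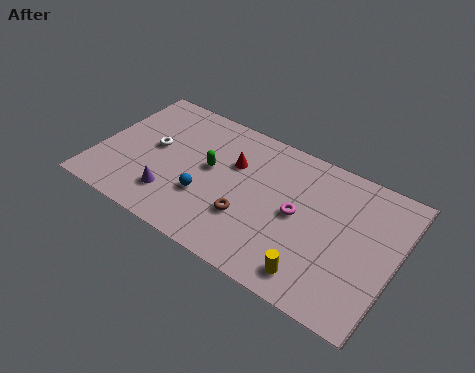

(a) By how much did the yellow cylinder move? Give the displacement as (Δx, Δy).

(0.5, -1.3)

The yellow cylinder started near (11.0, 2.6) and ended near (11.5, 1.3).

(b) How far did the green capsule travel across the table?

2.8

The green capsule moved from about (7.9, 6.2) to (5.6, 4.6), a distance of √(2.3² + 1.6²) ≈ 2.8.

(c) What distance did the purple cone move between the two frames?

1.6

From (4.0, 3.6) to (4.1, 2.0), the purple cone covered √(0.1² + 1.6²) ≈ 1.6 units.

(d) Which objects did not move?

the red cone and the magenta torus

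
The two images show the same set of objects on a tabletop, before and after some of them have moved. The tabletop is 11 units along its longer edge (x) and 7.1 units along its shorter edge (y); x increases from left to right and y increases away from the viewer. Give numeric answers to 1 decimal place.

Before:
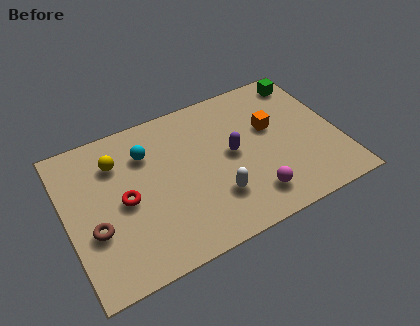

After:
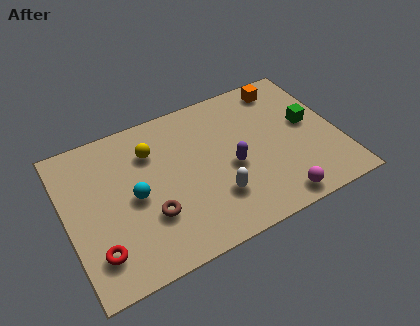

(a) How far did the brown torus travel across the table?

2.2

The brown torus was near (1.0, 2.6) before and (3.2, 2.3) after, so it travelled √(2.2² + 0.3²) ≈ 2.2 units.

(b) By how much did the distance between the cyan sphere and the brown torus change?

-2.3

They were about 3.5 units apart before and 1.2 after — 2.3 units closer together.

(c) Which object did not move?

the white capsule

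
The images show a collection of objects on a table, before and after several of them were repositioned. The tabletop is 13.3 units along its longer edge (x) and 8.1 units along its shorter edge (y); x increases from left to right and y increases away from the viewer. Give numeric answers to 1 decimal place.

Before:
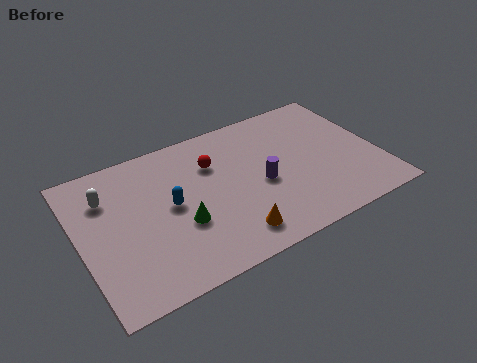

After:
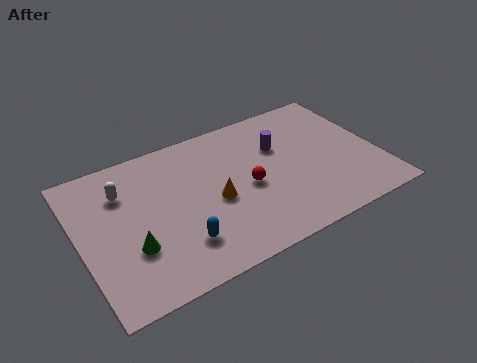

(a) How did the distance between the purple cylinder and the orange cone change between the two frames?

+0.9

Before: roughly 2.8 units apart; after: 3.7. That's 0.9 units further apart.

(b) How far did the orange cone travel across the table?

2.2

From (6.3, 1.4) to (5.9, 3.6), the orange cone covered √(0.4² + 2.2²) ≈ 2.2 units.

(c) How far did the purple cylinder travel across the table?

2.1

The purple cylinder moved from about (8.0, 3.6) to (9.1, 5.4), a distance of √(1.1² + 1.8²) ≈ 2.1.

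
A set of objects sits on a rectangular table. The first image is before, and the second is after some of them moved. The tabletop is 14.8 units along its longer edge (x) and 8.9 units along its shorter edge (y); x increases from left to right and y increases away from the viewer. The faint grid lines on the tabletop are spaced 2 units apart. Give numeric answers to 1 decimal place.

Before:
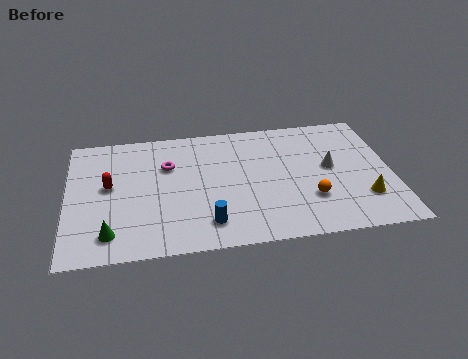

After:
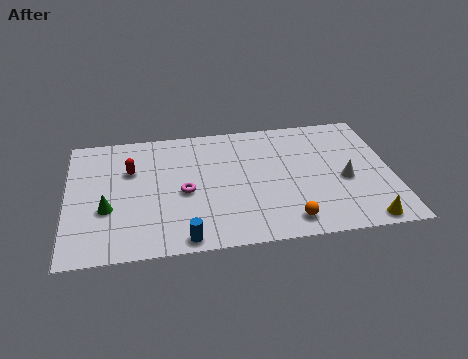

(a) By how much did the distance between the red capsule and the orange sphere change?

-1.0

They were about 9.4 units apart before and 8.4 after — 1.0 units closer together.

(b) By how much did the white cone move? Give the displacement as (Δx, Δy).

(0.6, -1.0)

The white cone was at about (12.0, 4.8) and moved to about (12.6, 3.8).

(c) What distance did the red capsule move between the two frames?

1.4

The red capsule moved from about (1.9, 4.9) to (2.9, 5.9), a distance of √(1.0² + 1.0²) ≈ 1.4.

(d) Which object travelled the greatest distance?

the magenta torus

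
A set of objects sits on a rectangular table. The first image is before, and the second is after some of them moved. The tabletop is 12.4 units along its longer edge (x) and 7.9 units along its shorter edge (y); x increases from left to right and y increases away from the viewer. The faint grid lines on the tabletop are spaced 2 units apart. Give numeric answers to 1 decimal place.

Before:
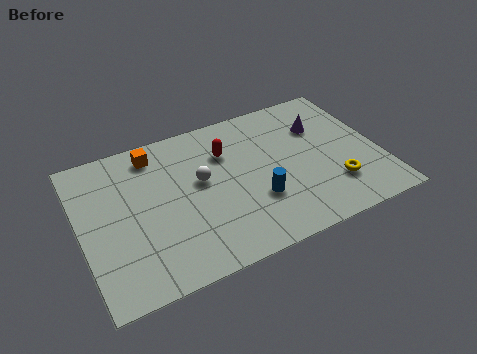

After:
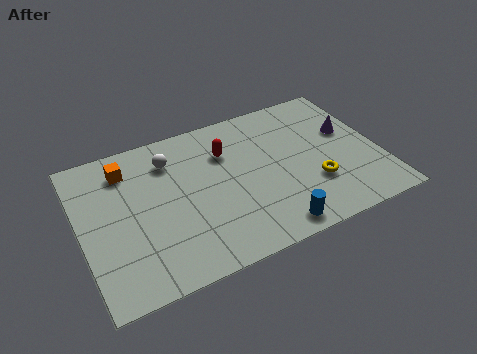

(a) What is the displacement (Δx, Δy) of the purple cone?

(1.1, -0.7)

The purple cone started near (10.2, 5.5) and ended near (11.3, 4.8).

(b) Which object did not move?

the red capsule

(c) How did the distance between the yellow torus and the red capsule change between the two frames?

-0.9

The distance was about 5.4 in the first image and 4.5 in the second, so they moved 0.9 units closer together.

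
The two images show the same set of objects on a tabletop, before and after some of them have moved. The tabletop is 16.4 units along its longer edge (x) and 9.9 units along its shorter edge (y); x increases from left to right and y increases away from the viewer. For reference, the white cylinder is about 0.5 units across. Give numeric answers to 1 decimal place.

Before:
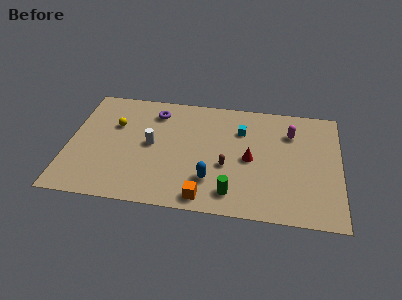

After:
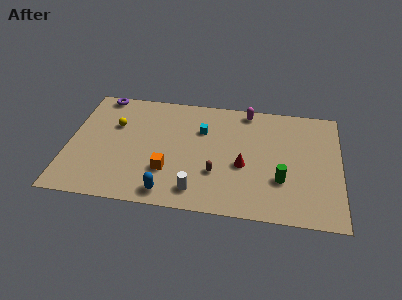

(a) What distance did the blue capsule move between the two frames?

2.9

The blue capsule was near (8.7, 2.6) before and (6.2, 1.2) after, so it travelled √(2.5² + 1.4²) ≈ 2.9 units.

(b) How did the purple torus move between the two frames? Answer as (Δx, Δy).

(-3.4, 1.1)

The purple torus was at about (5.1, 8.0) and moved to about (1.7, 9.1).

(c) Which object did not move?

the yellow sphere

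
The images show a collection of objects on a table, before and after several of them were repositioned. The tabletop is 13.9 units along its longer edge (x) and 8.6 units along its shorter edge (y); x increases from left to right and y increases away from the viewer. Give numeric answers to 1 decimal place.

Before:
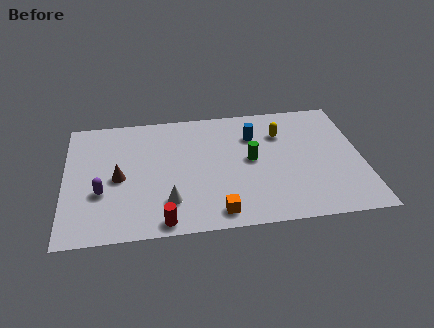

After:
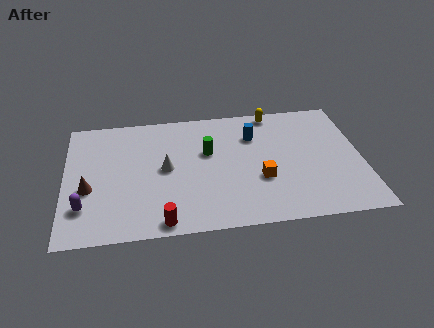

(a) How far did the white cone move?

2.3

The white cone was near (4.8, 2.1) before and (4.7, 4.4) after, so it travelled √(0.1² + 2.3²) ≈ 2.3 units.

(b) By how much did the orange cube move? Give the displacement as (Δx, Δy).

(2.1, 2.0)

From the two frames, the orange cube sits at roughly (7.0, 1.1) before and (9.1, 3.1) after.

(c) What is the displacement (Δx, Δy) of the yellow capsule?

(-0.3, 1.6)

The yellow capsule was at about (10.2, 6.2) and moved to about (9.9, 7.8).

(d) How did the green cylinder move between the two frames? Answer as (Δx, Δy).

(-2.0, 0.8)

The green cylinder started near (8.7, 4.5) and ended near (6.7, 5.3).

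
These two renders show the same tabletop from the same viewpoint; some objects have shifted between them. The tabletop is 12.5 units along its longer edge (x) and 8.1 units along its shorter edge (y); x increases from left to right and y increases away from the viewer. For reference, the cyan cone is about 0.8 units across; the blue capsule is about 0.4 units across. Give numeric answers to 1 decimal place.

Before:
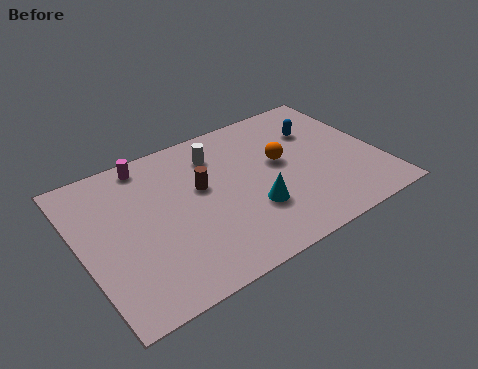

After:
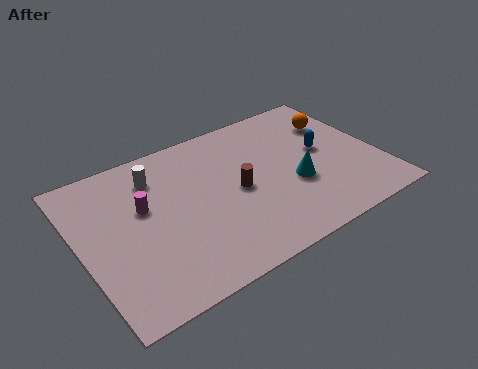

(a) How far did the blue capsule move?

1.3

The blue capsule moved from about (10.3, 5.7) to (10.3, 4.4), a distance of √(0.0² + 1.3²) ≈ 1.3.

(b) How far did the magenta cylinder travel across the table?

2.4

The magenta cylinder moved from about (3.2, 7.2) to (2.7, 4.9), a distance of √(0.5² + 2.3²) ≈ 2.4.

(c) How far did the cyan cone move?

2.0

The cyan cone was near (6.9, 2.6) before and (8.8, 3.1) after, so it travelled √(1.9² + 0.5²) ≈ 2.0 units.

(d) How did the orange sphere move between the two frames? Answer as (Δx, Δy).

(2.7, 1.2)

The orange sphere was at about (8.5, 4.6) and moved to about (11.2, 5.8).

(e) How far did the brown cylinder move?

1.7

From (5.1, 4.8) to (6.5, 3.9), the brown cylinder covered √(1.4² + 0.9²) ≈ 1.7 units.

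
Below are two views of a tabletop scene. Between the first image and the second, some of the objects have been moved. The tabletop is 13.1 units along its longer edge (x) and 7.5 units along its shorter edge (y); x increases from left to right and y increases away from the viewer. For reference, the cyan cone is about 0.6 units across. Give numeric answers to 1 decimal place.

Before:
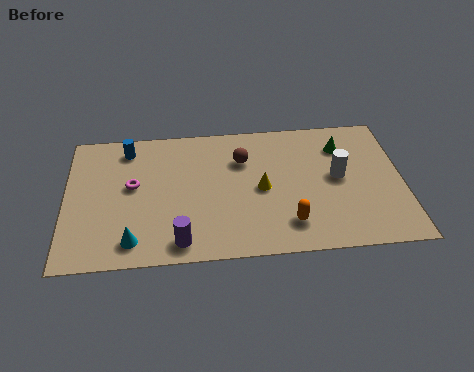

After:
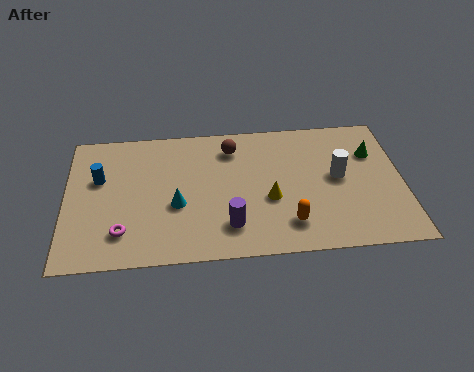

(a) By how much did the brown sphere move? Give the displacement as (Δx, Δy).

(-0.4, 0.7)

The brown sphere started near (6.9, 5.3) and ended near (6.5, 6.0).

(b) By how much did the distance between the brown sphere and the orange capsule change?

+0.8

Before: roughly 4.1 units apart; after: 4.9. That's 0.8 units further apart.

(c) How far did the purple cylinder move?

2.0

The purple cylinder was near (4.4, 1.0) before and (6.3, 1.7) after, so it travelled √(1.9² + 0.7²) ≈ 2.0 units.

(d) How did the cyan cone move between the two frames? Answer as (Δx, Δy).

(1.7, 1.8)

The cyan cone started near (2.6, 1.2) and ended near (4.3, 3.0).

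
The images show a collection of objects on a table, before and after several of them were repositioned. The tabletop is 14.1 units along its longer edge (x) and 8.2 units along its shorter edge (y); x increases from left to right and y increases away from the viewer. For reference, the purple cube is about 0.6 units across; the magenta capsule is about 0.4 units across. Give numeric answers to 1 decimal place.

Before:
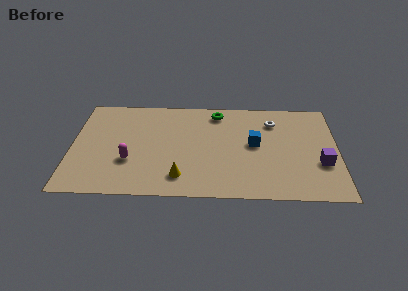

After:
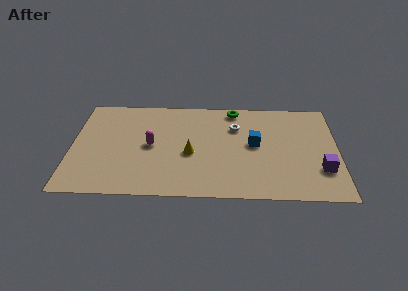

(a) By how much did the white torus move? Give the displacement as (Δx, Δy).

(-2.0, -0.5)

From the two frames, the white torus sits at roughly (10.7, 6.3) before and (8.7, 5.8) after.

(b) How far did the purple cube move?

0.5

The purple cube moved from about (13.2, 2.9) to (13.2, 2.4), a distance of √(0.0² + 0.5²) ≈ 0.5.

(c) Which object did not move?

the blue cube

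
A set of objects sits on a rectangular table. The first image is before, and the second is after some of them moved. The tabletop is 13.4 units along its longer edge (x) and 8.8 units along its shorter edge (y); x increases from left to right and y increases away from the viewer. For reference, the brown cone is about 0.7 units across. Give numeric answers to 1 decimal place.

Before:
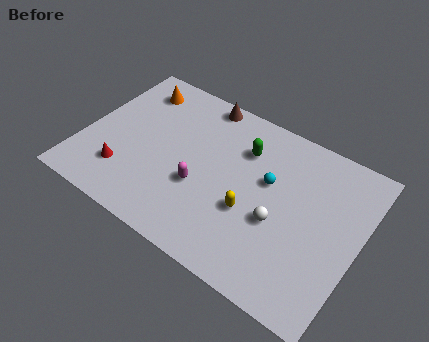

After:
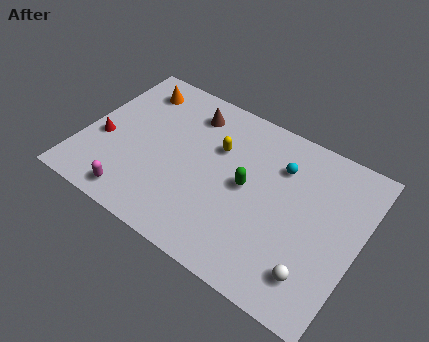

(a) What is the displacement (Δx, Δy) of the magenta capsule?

(-2.8, -2.2)

The magenta capsule started near (5.9, 3.3) and ended near (3.1, 1.1).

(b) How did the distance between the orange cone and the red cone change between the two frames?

-1.2

The distance was about 5.0 in the first image and 3.8 in the second, so they moved 1.2 units closer together.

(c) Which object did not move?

the orange cone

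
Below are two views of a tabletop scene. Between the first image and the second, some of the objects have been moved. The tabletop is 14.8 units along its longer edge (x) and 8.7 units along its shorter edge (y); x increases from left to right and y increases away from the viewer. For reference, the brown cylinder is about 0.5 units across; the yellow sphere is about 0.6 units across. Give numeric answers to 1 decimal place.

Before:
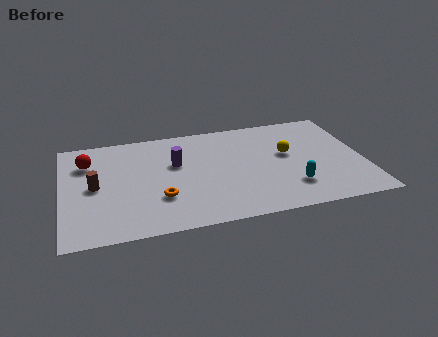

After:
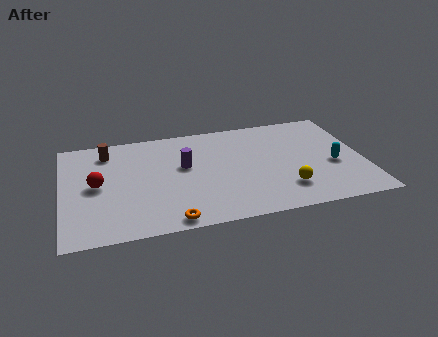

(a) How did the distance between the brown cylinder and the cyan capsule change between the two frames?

+1.8

They were about 9.7 units apart before and 11.5 after — 1.8 units further apart.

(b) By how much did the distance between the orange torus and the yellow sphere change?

-1.0

They were about 6.8 units apart before and 5.8 after — 1.0 units closer together.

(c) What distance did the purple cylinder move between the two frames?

0.5

The purple cylinder moved from about (5.6, 5.4) to (6.0, 5.1), a distance of √(0.4² + 0.3²) ≈ 0.5.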